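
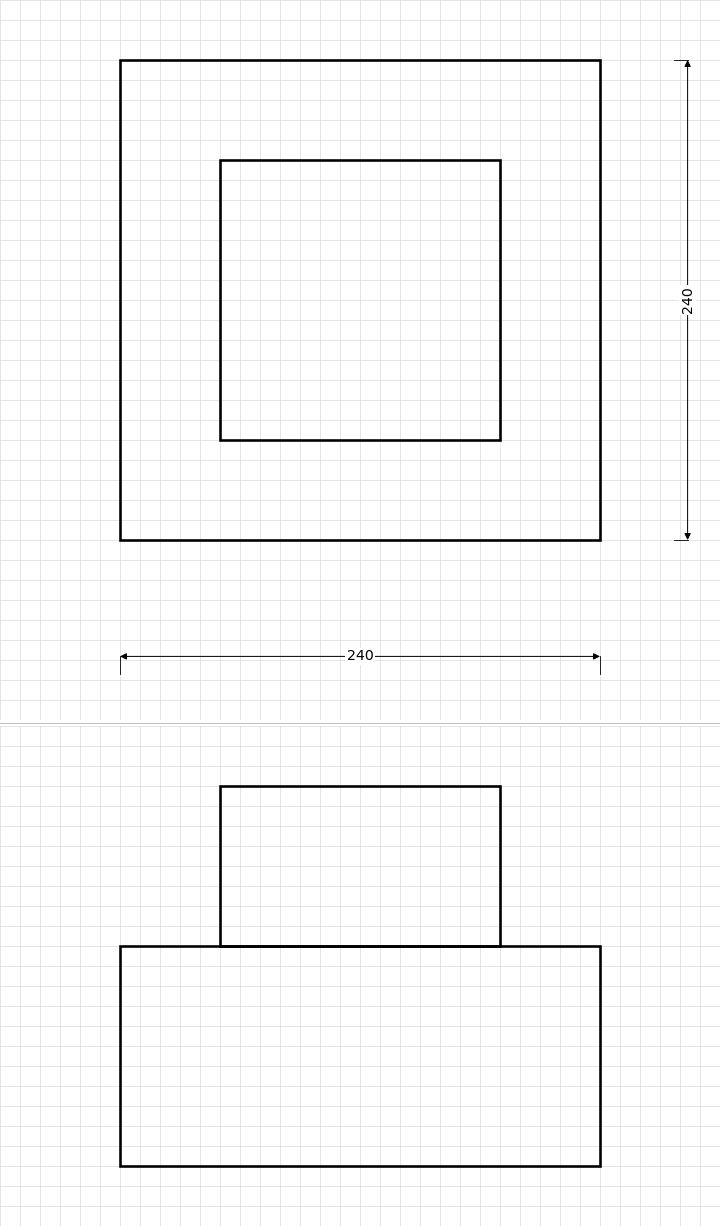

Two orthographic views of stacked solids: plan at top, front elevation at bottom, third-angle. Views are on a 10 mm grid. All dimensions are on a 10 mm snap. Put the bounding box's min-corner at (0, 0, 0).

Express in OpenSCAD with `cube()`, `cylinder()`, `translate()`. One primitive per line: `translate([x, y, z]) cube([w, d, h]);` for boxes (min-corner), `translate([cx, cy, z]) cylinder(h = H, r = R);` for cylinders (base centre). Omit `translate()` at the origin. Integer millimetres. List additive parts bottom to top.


cube([240, 240, 110]);
translate([50, 50, 110]) cube([140, 140, 80]);


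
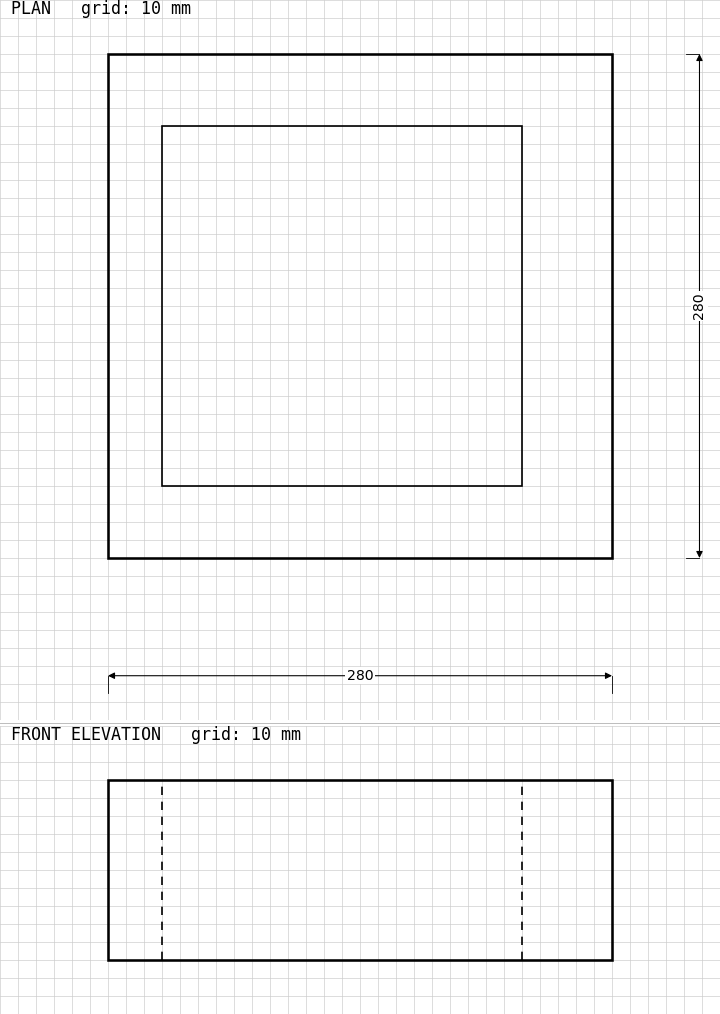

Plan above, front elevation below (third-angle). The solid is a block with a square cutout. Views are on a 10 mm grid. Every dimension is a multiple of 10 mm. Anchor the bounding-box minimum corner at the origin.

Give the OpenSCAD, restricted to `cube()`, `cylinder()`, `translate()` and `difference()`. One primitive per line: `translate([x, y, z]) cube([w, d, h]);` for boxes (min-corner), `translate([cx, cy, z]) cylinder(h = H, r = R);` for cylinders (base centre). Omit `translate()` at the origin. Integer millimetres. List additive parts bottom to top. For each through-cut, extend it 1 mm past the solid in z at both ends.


difference() {
  cube([280, 280, 100]);
  translate([30, 40, -1]) cube([200, 200, 102]);
}


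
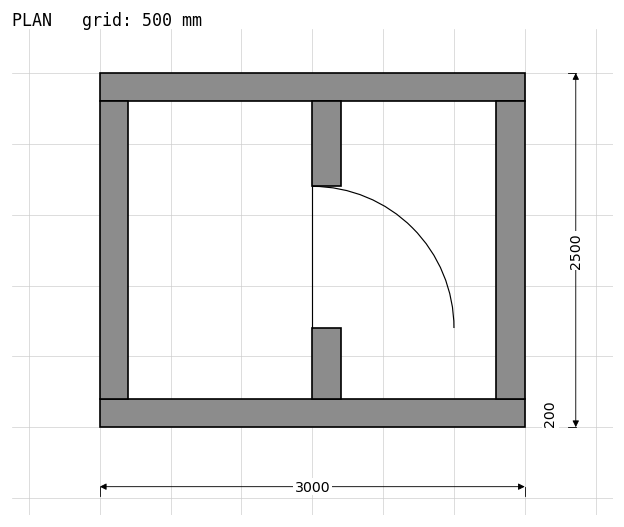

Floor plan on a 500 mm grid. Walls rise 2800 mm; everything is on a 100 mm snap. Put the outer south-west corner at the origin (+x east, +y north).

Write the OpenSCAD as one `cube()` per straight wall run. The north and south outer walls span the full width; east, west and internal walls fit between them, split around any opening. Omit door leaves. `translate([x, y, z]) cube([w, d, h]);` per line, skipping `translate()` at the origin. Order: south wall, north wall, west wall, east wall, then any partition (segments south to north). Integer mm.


cube([3000, 200, 2800]);
translate([0, 2300, 0]) cube([3000, 200, 2800]);
translate([0, 200, 0]) cube([200, 2100, 2800]);
translate([2800, 200, 0]) cube([200, 2100, 2800]);
translate([1500, 200, 0]) cube([200, 500, 2800]);
translate([1500, 1700, 0]) cube([200, 600, 2800]);


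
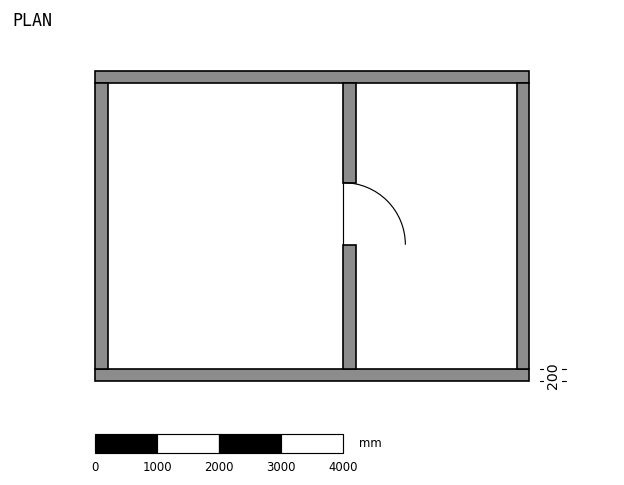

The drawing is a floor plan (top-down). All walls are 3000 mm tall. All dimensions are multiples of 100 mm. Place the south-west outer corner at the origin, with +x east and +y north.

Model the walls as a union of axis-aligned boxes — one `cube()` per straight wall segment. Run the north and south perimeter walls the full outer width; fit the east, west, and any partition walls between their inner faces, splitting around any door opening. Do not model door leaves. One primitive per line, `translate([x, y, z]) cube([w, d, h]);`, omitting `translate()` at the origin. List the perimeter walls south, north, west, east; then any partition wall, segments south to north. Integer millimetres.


cube([7000, 200, 3000]);
translate([0, 4800, 0]) cube([7000, 200, 3000]);
translate([0, 200, 0]) cube([200, 4600, 3000]);
translate([6800, 200, 0]) cube([200, 4600, 3000]);
translate([4000, 200, 0]) cube([200, 2000, 3000]);
translate([4000, 3200, 0]) cube([200, 1600, 3000]);


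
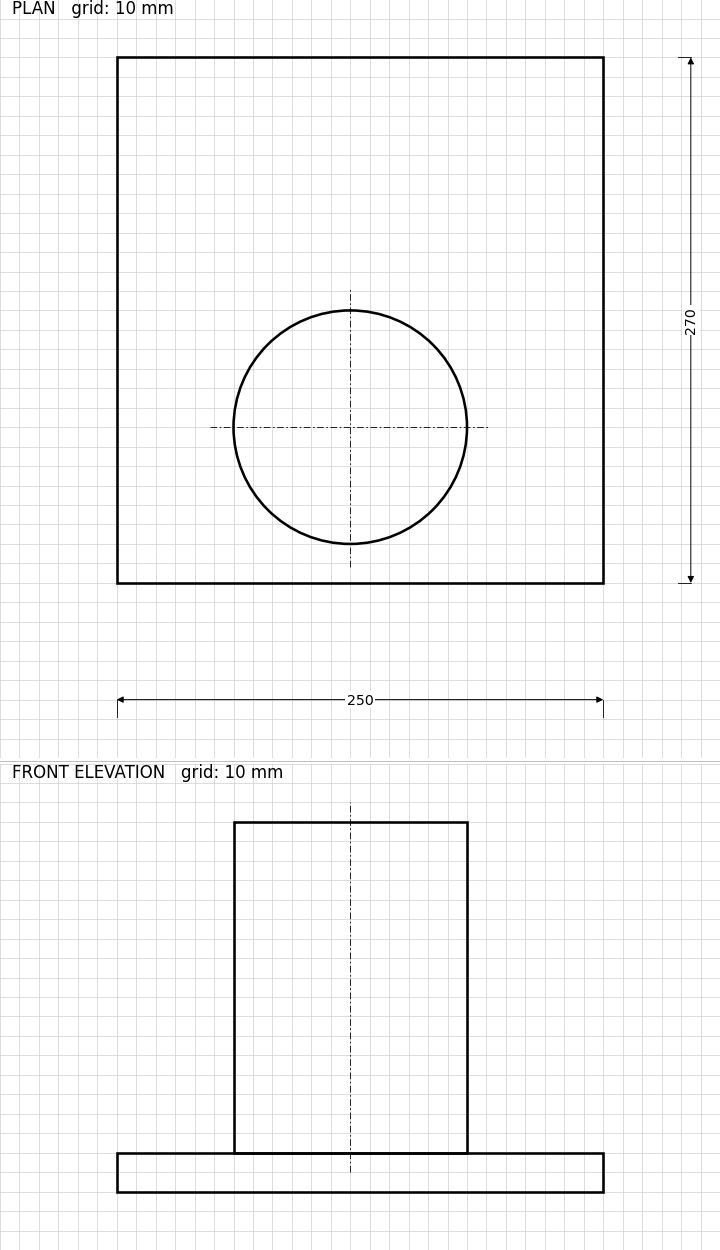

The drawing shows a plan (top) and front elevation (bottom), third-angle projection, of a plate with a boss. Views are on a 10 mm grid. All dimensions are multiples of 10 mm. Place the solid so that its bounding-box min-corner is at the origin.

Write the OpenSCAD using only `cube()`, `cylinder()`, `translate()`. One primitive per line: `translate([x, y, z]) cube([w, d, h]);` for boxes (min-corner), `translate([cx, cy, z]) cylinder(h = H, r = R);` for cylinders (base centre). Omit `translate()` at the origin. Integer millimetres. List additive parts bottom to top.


cube([250, 270, 20]);
translate([120, 80, 20]) cylinder(h = 170, r = 60);


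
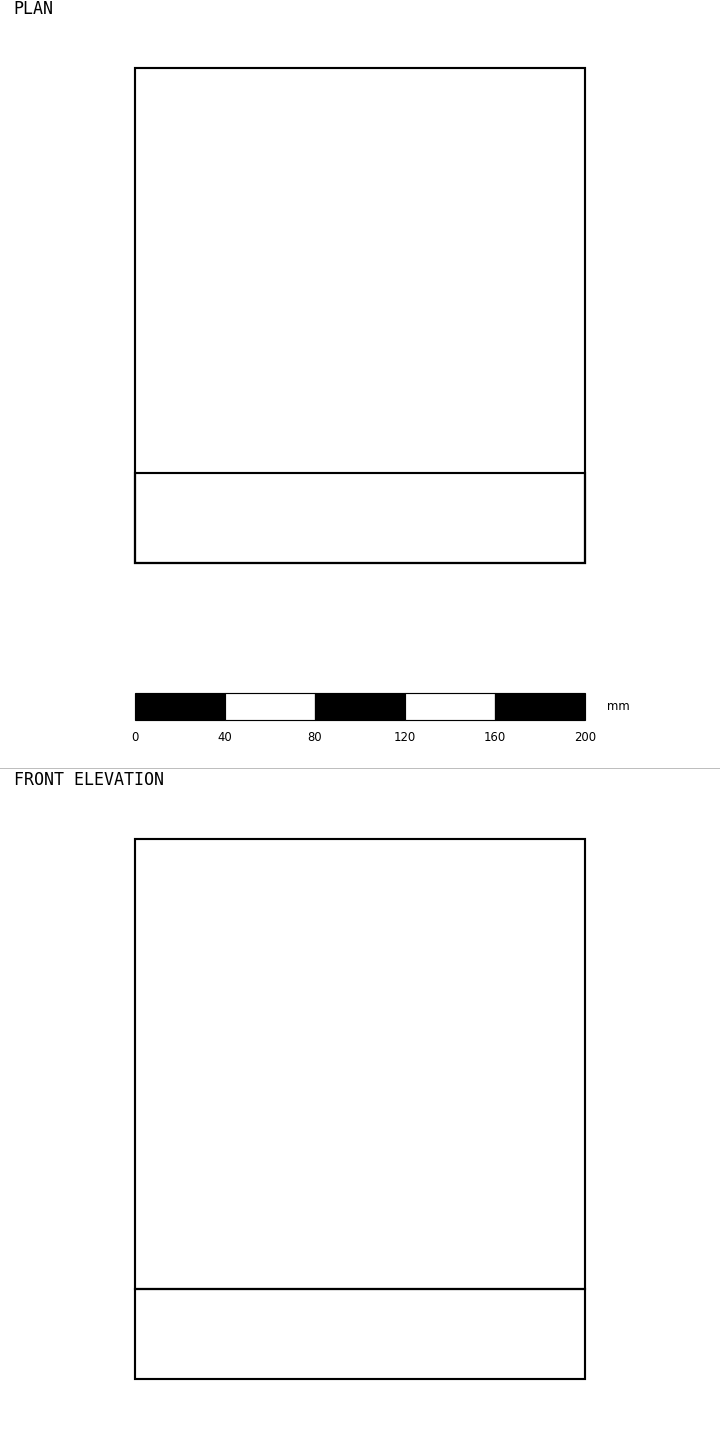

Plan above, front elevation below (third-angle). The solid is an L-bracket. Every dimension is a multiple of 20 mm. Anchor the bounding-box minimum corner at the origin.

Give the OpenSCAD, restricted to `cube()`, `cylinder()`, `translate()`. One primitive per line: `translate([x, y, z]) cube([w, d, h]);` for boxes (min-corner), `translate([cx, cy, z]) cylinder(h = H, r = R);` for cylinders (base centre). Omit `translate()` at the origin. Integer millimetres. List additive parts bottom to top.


cube([200, 220, 40]);
translate([0, 0, 40]) cube([200, 40, 200]);


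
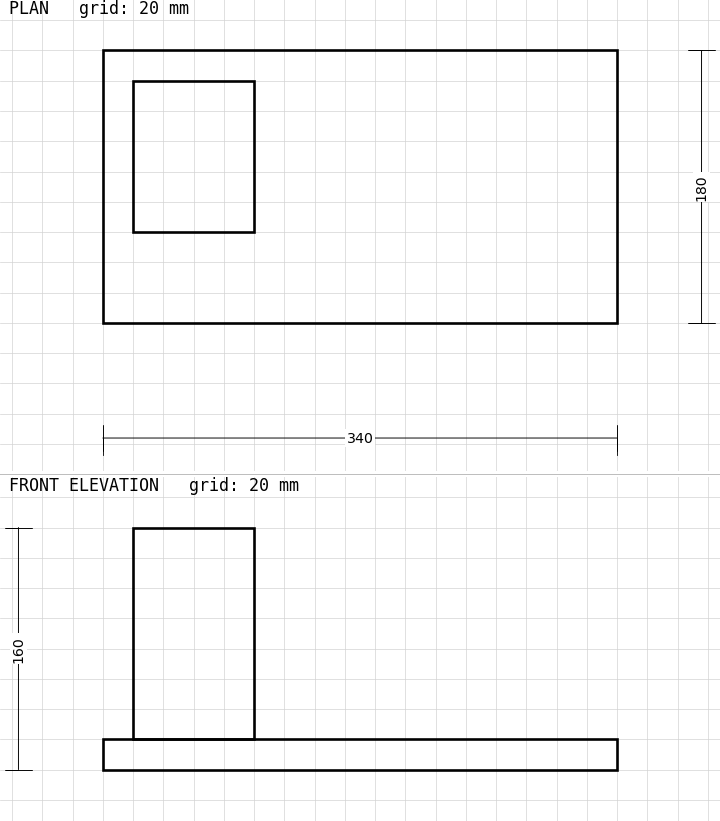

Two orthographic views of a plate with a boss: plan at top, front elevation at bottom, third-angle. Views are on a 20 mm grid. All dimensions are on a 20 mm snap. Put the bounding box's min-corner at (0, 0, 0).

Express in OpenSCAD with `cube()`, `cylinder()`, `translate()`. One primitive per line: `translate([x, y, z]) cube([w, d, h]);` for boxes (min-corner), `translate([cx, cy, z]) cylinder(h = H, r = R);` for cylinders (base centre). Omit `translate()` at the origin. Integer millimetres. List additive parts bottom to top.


cube([340, 180, 20]);
translate([20, 60, 20]) cube([80, 100, 140]);


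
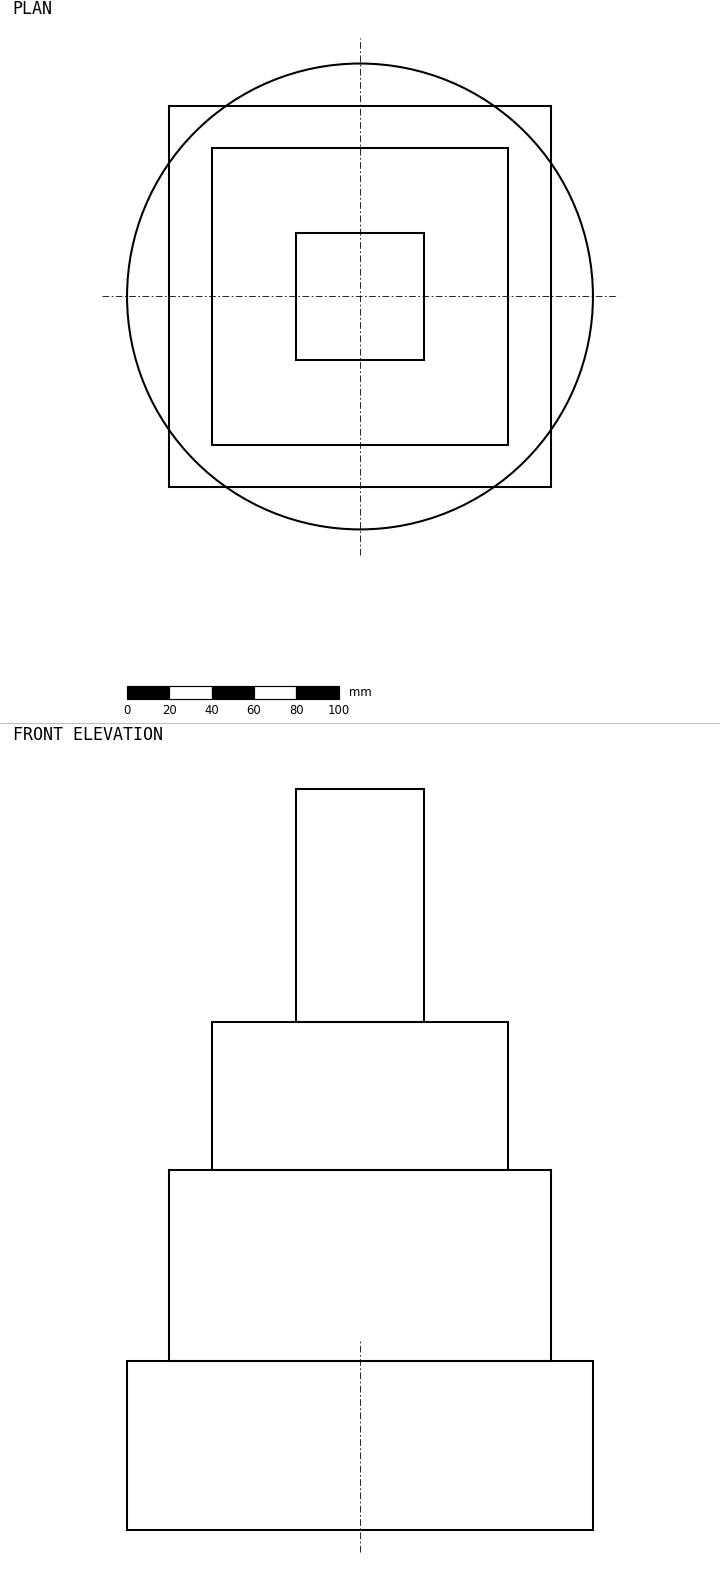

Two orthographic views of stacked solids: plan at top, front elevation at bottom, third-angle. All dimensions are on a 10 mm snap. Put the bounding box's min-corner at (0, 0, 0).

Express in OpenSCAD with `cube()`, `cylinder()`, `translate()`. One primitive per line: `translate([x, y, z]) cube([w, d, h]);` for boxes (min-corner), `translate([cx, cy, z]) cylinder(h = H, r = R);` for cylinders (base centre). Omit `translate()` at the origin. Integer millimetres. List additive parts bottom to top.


translate([110, 110, 0]) cylinder(h = 80, r = 110);
translate([20, 20, 80]) cube([180, 180, 90]);
translate([40, 40, 170]) cube([140, 140, 70]);
translate([80, 80, 240]) cube([60, 60, 110]);


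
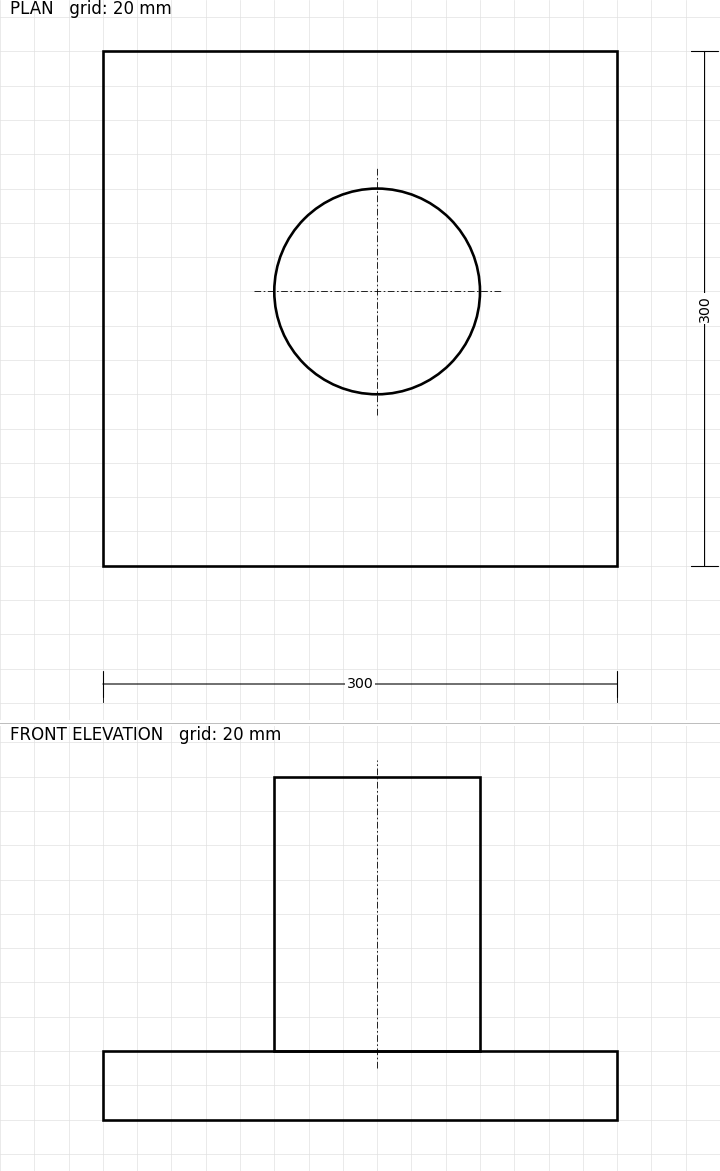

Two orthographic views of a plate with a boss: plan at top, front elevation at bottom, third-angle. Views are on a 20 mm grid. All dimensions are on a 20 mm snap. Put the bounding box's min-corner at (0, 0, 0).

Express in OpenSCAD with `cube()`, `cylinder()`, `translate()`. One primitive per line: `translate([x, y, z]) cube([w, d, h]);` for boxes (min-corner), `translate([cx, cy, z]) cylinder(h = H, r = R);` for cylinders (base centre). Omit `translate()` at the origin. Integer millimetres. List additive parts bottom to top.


cube([300, 300, 40]);
translate([160, 160, 40]) cylinder(h = 160, r = 60);


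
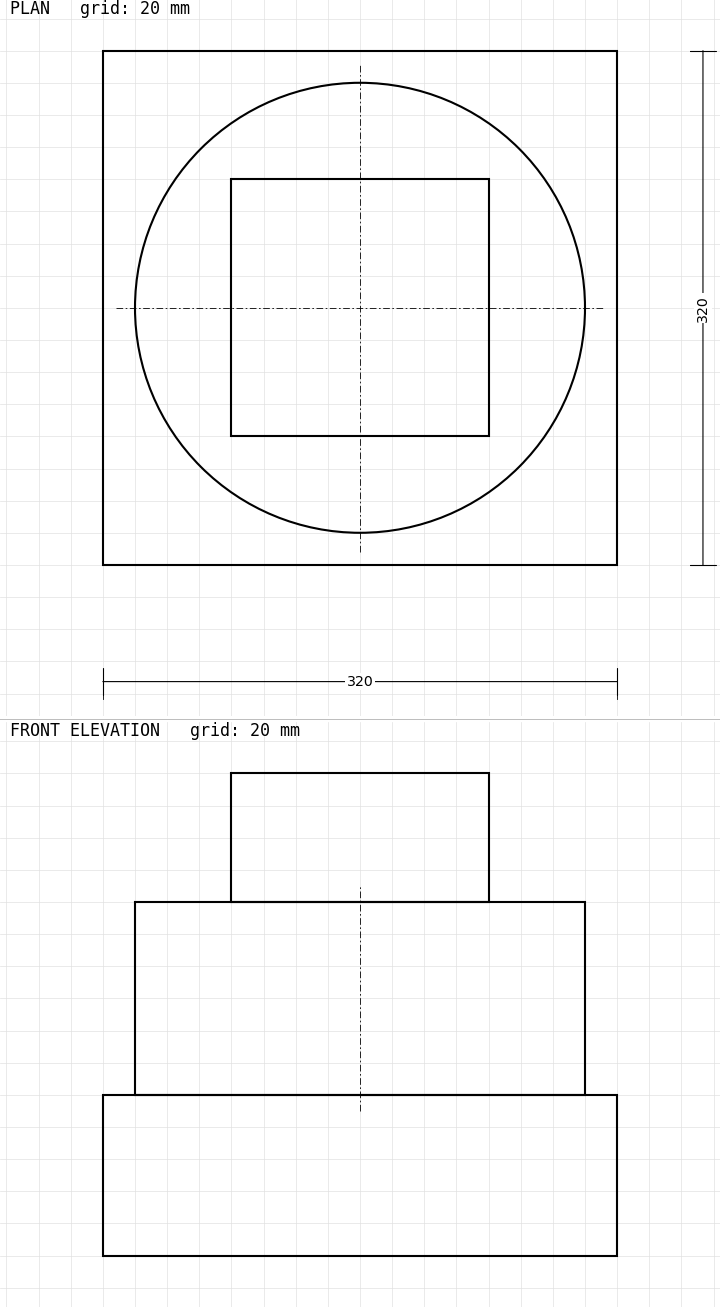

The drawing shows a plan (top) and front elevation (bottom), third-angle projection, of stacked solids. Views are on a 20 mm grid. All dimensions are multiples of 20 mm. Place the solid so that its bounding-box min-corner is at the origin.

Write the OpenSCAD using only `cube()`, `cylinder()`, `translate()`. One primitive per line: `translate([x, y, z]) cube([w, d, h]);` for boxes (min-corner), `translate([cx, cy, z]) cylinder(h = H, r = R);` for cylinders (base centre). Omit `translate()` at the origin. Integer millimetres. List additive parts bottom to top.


cube([320, 320, 100]);
translate([160, 160, 100]) cylinder(h = 120, r = 140);
translate([80, 80, 220]) cube([160, 160, 80]);


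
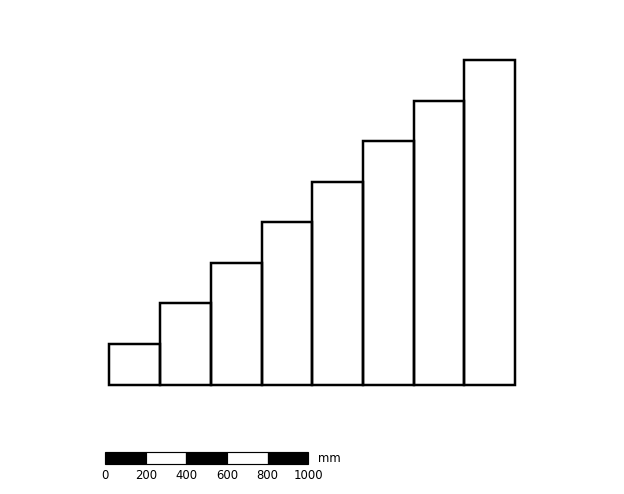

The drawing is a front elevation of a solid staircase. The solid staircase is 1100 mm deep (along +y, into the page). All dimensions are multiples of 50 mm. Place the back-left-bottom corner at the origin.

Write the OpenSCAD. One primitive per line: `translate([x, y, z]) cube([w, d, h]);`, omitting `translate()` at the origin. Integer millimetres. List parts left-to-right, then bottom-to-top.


cube([250, 1100, 200]);
translate([250, 0, 0]) cube([250, 1100, 400]);
translate([500, 0, 0]) cube([250, 1100, 600]);
translate([750, 0, 0]) cube([250, 1100, 800]);
translate([1000, 0, 0]) cube([250, 1100, 1000]);
translate([1250, 0, 0]) cube([250, 1100, 1200]);
translate([1500, 0, 0]) cube([250, 1100, 1400]);
translate([1750, 0, 0]) cube([250, 1100, 1600]);


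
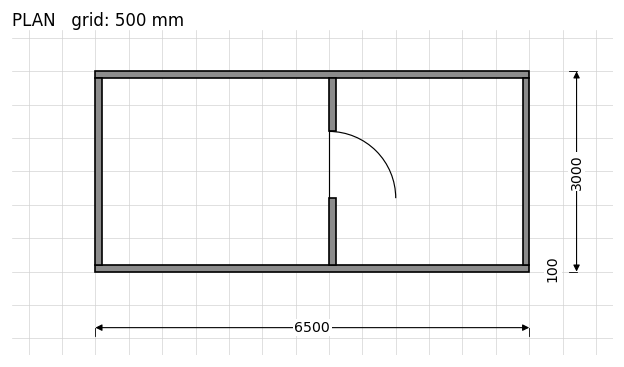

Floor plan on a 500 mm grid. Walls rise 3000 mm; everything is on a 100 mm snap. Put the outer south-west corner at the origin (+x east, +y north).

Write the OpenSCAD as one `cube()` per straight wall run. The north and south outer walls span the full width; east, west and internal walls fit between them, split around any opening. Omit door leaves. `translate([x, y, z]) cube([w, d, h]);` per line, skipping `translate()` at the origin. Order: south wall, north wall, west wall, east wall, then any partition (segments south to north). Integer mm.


cube([6500, 100, 3000]);
translate([0, 2900, 0]) cube([6500, 100, 3000]);
translate([0, 100, 0]) cube([100, 2800, 3000]);
translate([6400, 100, 0]) cube([100, 2800, 3000]);
translate([3500, 100, 0]) cube([100, 1000, 3000]);
translate([3500, 2100, 0]) cube([100, 800, 3000]);


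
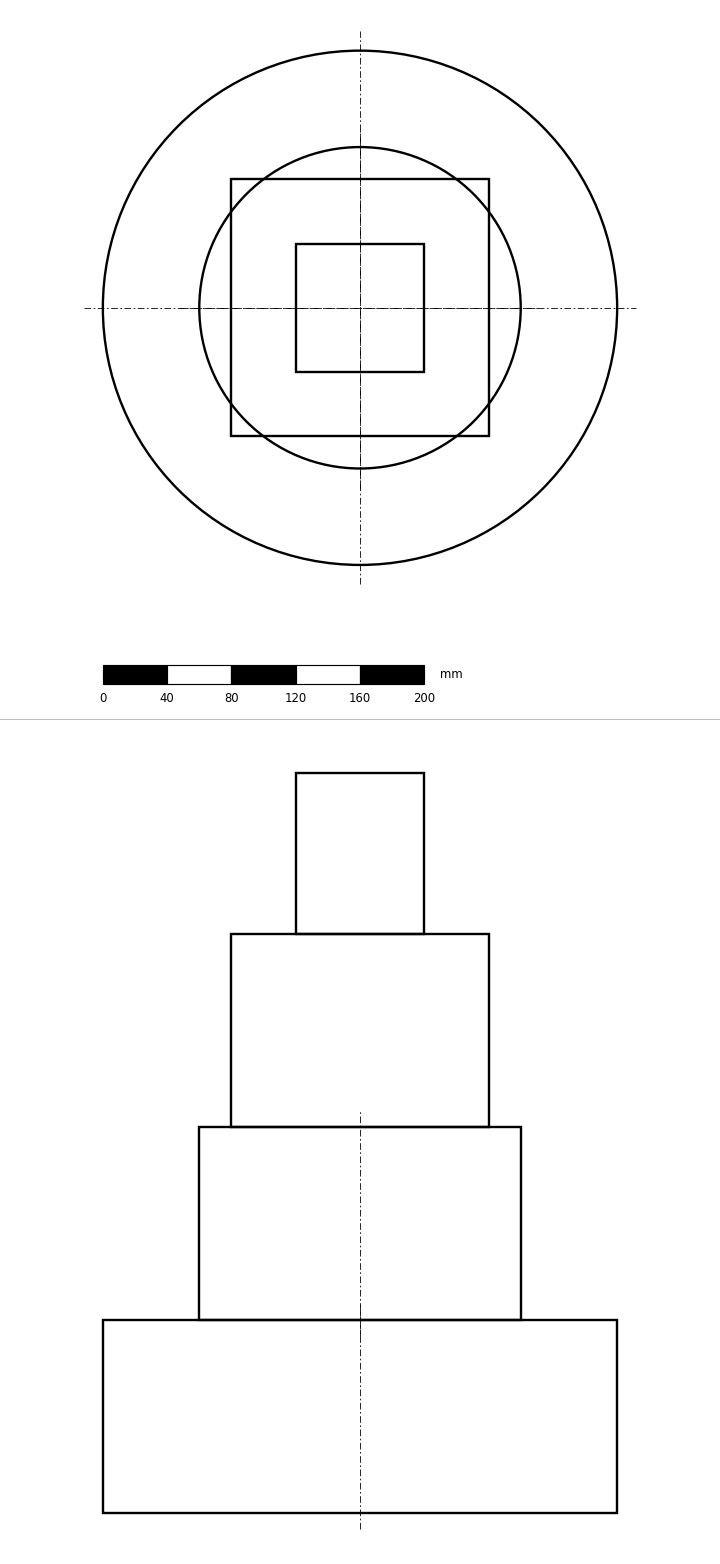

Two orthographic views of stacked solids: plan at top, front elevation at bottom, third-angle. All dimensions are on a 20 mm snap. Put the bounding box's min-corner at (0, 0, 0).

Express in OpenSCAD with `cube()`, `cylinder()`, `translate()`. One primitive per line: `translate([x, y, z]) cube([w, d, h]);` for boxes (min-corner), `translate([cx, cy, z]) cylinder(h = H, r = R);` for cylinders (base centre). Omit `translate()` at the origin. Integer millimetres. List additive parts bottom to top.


translate([160, 160, 0]) cylinder(h = 120, r = 160);
translate([160, 160, 120]) cylinder(h = 120, r = 100);
translate([80, 80, 240]) cube([160, 160, 120]);
translate([120, 120, 360]) cube([80, 80, 100]);


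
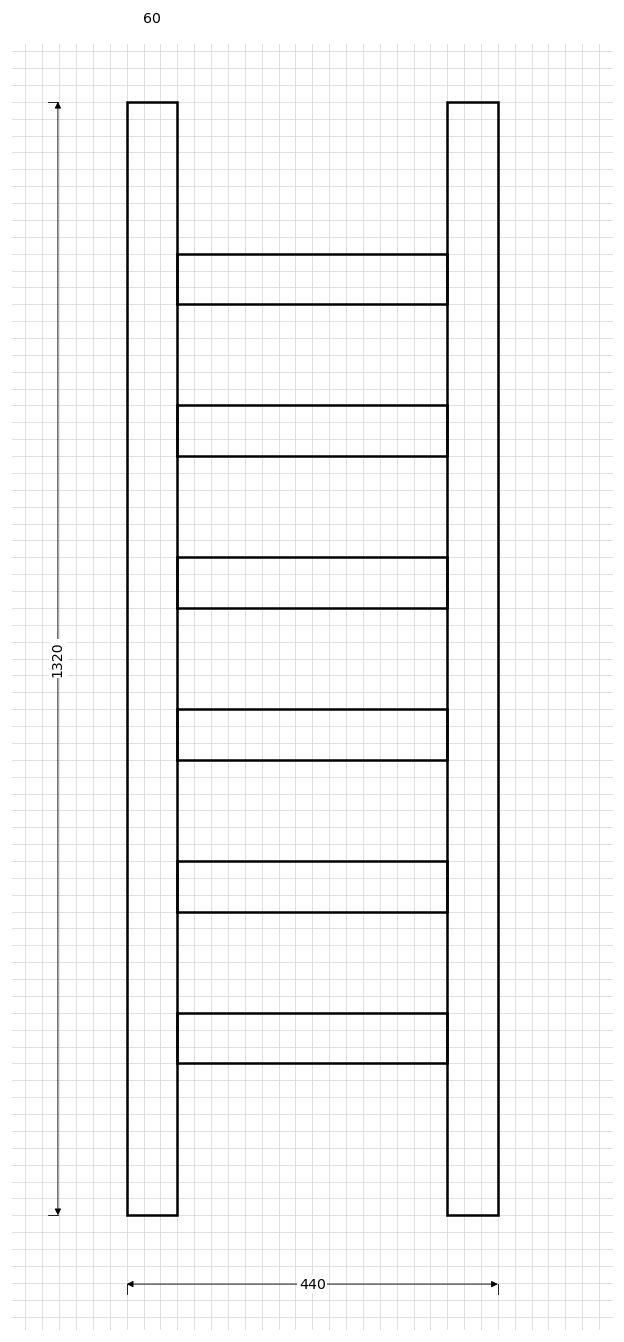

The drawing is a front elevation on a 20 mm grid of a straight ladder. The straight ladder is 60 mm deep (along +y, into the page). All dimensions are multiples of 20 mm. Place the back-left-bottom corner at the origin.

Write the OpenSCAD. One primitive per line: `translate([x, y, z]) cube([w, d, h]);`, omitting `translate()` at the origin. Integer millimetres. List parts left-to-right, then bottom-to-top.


cube([60, 60, 1320]);
translate([60, 0, 180]) cube([320, 60, 60]);
translate([60, 0, 360]) cube([320, 60, 60]);
translate([60, 0, 540]) cube([320, 60, 60]);
translate([60, 0, 720]) cube([320, 60, 60]);
translate([60, 0, 900]) cube([320, 60, 60]);
translate([60, 0, 1080]) cube([320, 60, 60]);
translate([380, 0, 0]) cube([60, 60, 1320]);


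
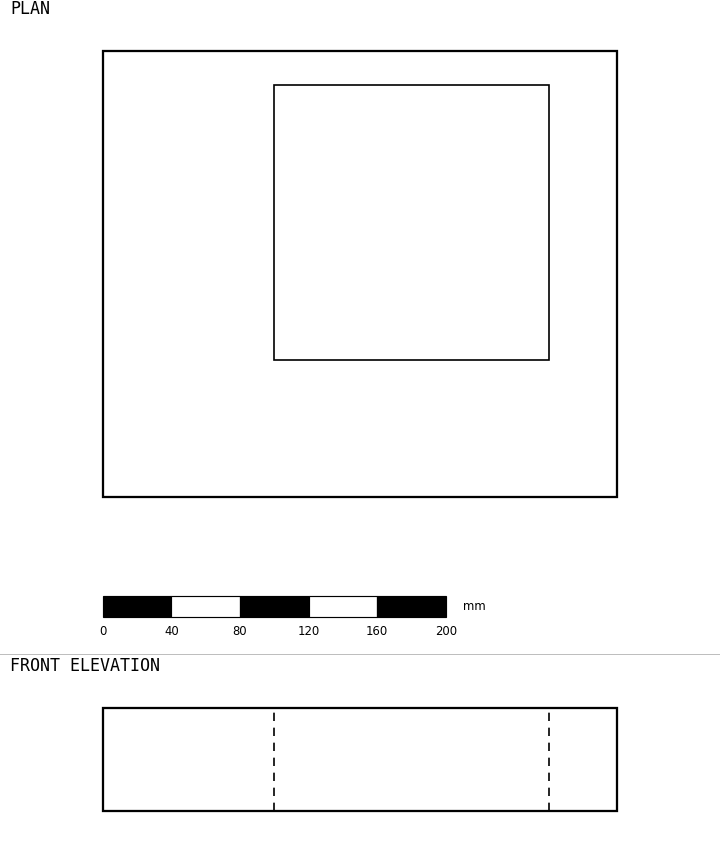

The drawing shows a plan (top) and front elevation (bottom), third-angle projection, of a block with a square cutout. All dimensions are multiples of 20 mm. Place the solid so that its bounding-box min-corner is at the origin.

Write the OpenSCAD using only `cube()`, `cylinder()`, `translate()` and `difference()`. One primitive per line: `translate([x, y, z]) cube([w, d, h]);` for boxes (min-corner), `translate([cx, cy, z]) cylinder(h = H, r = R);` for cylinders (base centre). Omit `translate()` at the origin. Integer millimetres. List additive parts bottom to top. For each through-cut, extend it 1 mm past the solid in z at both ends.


difference() {
  cube([300, 260, 60]);
  translate([100, 80, -1]) cube([160, 160, 62]);
}


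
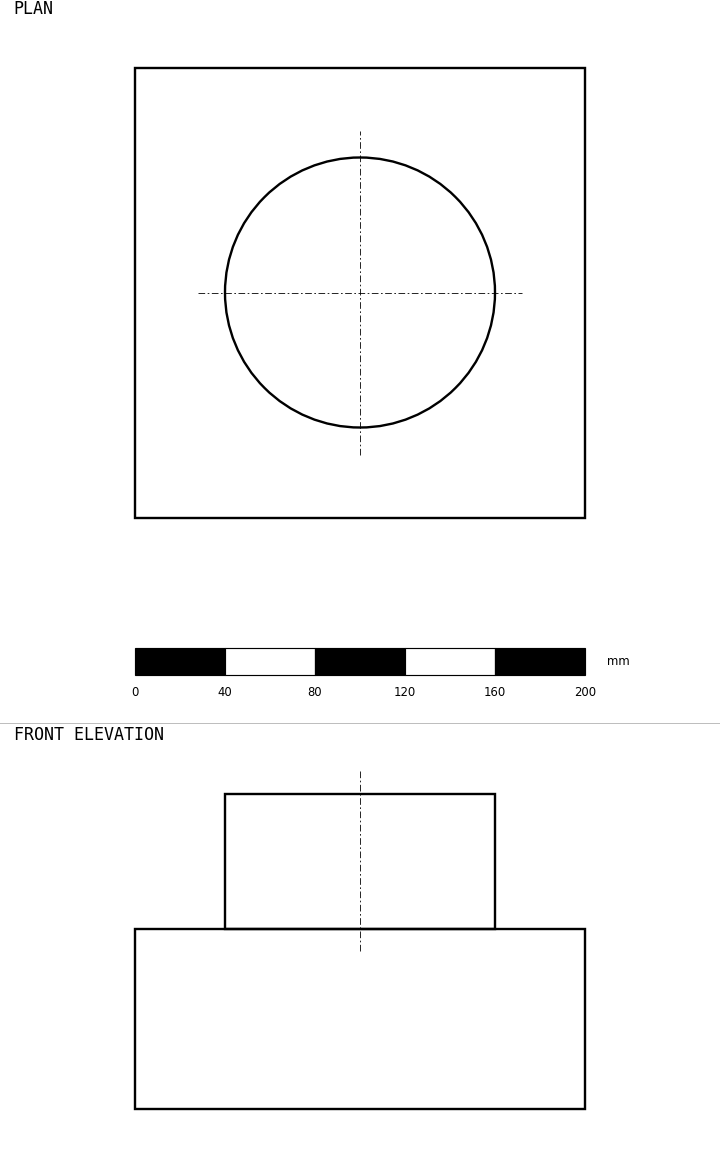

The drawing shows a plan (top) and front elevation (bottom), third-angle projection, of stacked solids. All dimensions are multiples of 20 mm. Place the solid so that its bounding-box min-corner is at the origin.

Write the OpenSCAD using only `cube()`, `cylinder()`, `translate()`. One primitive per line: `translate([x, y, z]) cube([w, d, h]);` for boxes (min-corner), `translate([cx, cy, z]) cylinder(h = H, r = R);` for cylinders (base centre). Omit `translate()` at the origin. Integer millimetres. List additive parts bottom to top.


cube([200, 200, 80]);
translate([100, 100, 80]) cylinder(h = 60, r = 60);


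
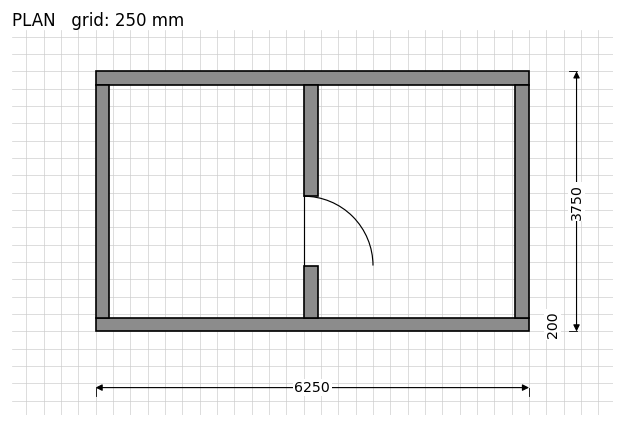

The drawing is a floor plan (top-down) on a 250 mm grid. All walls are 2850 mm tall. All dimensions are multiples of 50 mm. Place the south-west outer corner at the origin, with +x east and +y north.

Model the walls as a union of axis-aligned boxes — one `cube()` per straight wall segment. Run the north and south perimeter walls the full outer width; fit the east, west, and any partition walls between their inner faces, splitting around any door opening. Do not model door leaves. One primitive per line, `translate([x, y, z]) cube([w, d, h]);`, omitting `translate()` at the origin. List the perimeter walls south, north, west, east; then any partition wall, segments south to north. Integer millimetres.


cube([6250, 200, 2850]);
translate([0, 3550, 0]) cube([6250, 200, 2850]);
translate([0, 200, 0]) cube([200, 3350, 2850]);
translate([6050, 200, 0]) cube([200, 3350, 2850]);
translate([3000, 200, 0]) cube([200, 750, 2850]);
translate([3000, 1950, 0]) cube([200, 1600, 2850]);


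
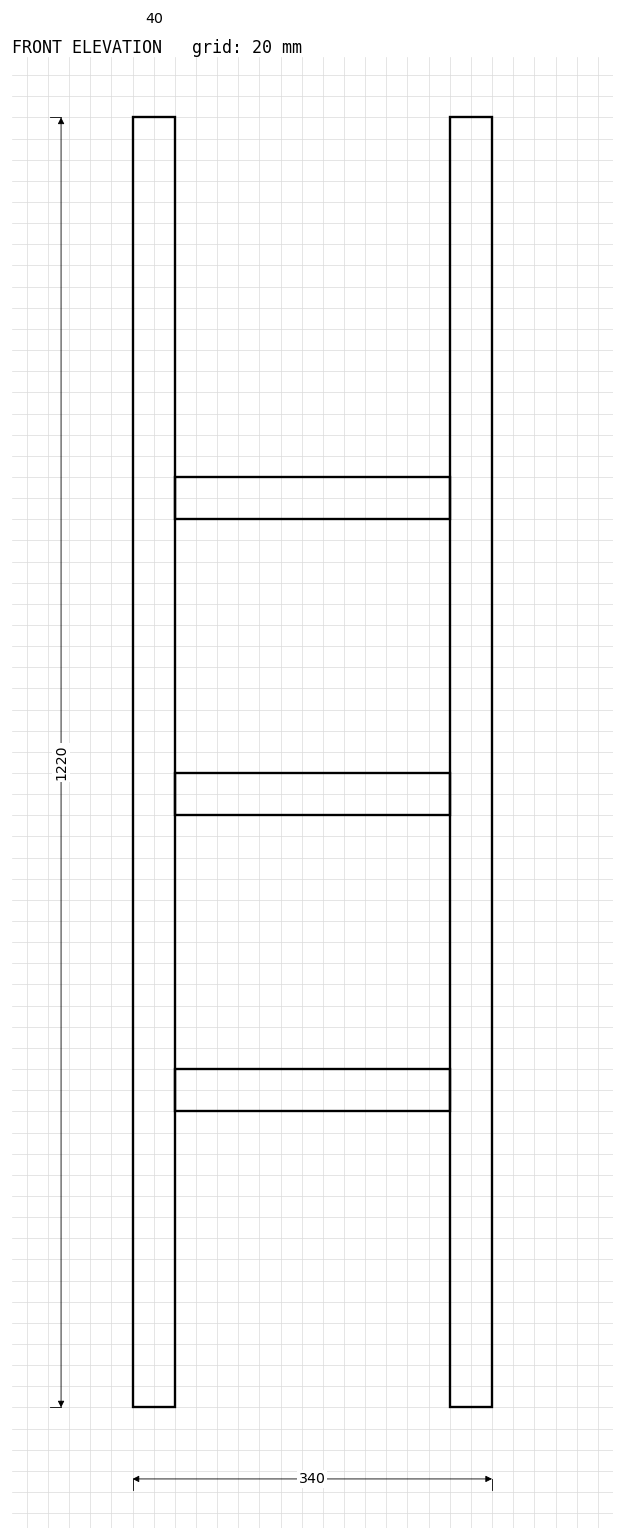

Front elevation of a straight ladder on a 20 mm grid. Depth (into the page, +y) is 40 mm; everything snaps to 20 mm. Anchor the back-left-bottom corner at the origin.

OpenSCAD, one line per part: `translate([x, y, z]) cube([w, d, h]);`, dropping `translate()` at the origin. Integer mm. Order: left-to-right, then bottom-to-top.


cube([40, 40, 1220]);
translate([40, 0, 280]) cube([260, 40, 40]);
translate([40, 0, 560]) cube([260, 40, 40]);
translate([40, 0, 840]) cube([260, 40, 40]);
translate([300, 0, 0]) cube([40, 40, 1220]);


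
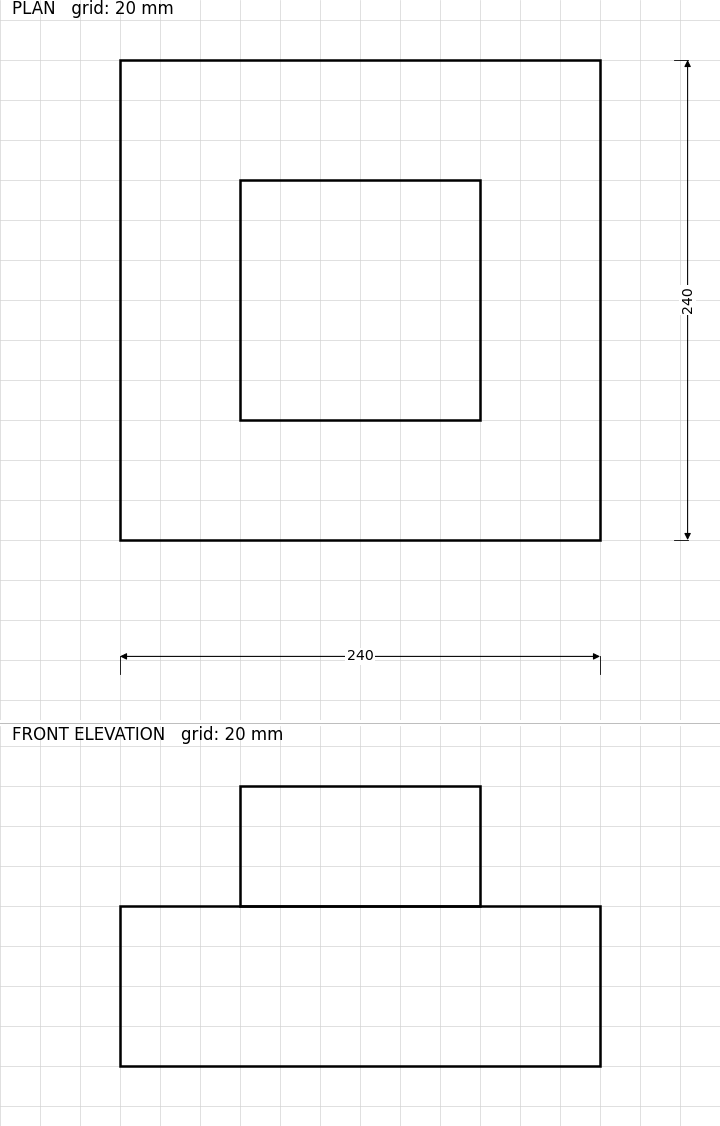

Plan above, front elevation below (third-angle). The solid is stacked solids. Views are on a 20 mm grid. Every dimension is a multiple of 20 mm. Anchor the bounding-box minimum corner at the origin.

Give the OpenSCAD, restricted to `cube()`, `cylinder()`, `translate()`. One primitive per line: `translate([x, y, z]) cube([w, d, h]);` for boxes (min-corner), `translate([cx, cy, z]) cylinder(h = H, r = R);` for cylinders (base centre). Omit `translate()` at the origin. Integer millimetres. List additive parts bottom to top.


cube([240, 240, 80]);
translate([60, 60, 80]) cube([120, 120, 60]);


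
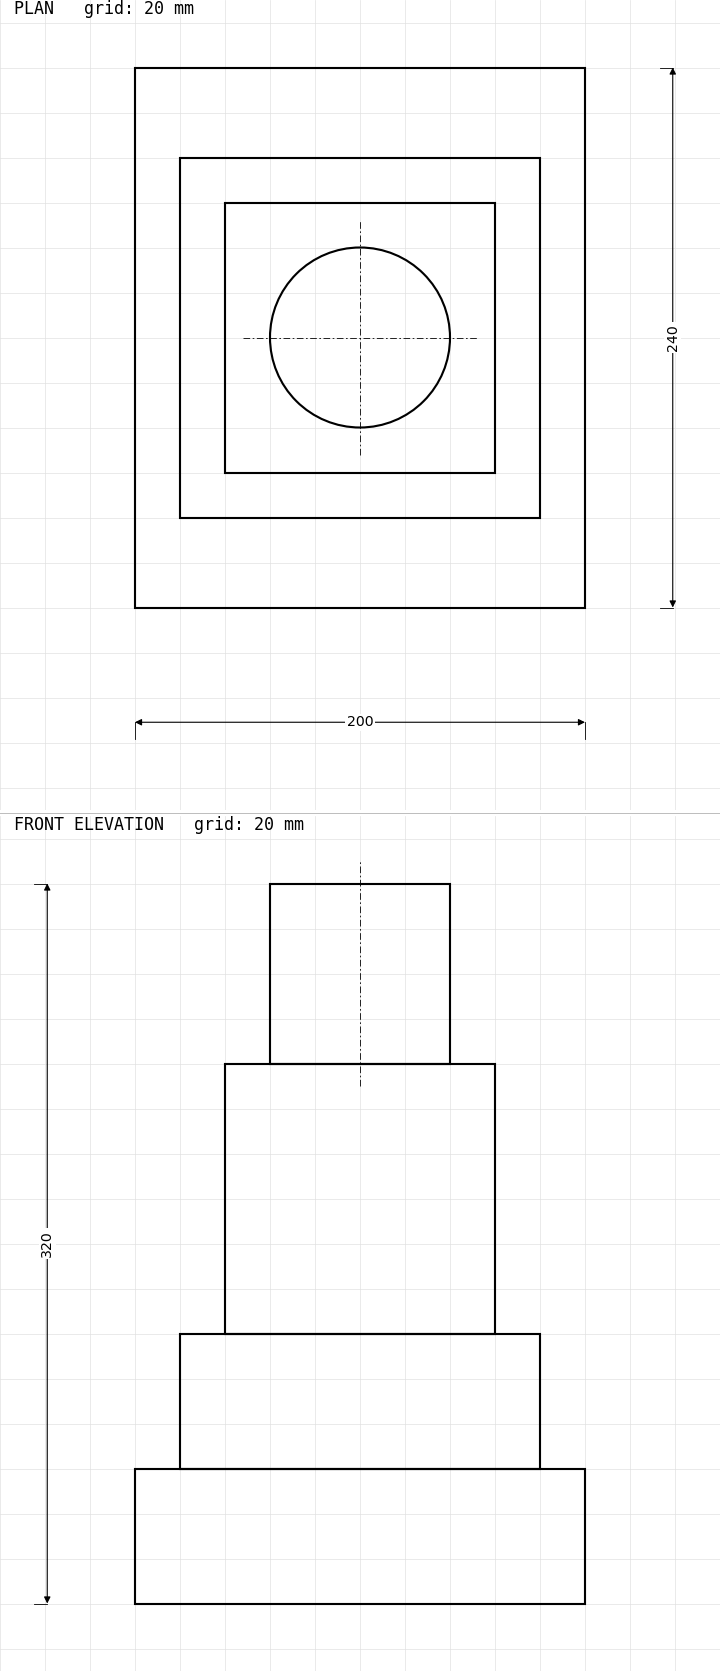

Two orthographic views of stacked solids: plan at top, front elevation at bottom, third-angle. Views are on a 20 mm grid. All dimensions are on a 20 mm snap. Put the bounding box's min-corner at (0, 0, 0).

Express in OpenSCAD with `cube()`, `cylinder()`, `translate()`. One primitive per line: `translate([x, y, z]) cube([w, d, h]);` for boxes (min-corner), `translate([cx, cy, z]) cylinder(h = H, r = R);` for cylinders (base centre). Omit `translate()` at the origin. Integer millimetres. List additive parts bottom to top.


cube([200, 240, 60]);
translate([20, 40, 60]) cube([160, 160, 60]);
translate([40, 60, 120]) cube([120, 120, 120]);
translate([100, 120, 240]) cylinder(h = 80, r = 40);


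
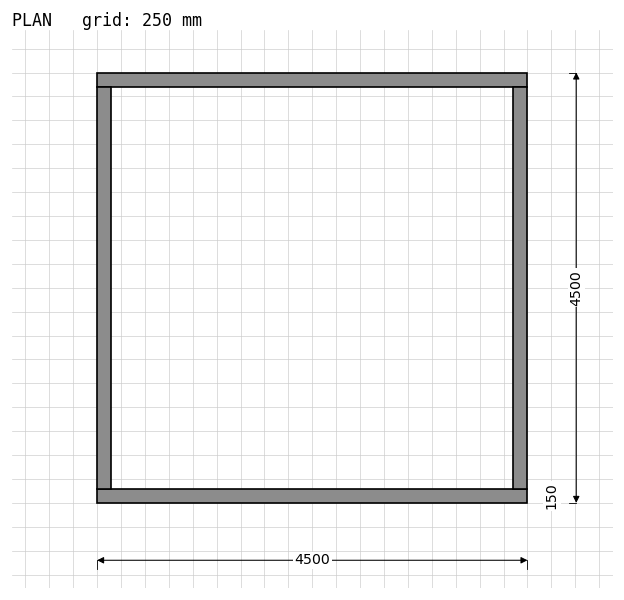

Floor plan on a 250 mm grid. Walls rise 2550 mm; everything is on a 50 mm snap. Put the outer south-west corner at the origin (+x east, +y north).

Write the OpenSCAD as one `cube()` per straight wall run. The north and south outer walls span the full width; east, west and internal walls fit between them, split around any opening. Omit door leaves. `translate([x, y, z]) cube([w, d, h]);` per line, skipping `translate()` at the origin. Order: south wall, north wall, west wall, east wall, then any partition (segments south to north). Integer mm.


cube([4500, 150, 2550]);
translate([0, 4350, 0]) cube([4500, 150, 2550]);
translate([0, 150, 0]) cube([150, 4200, 2550]);
translate([4350, 150, 0]) cube([150, 4200, 2550]);


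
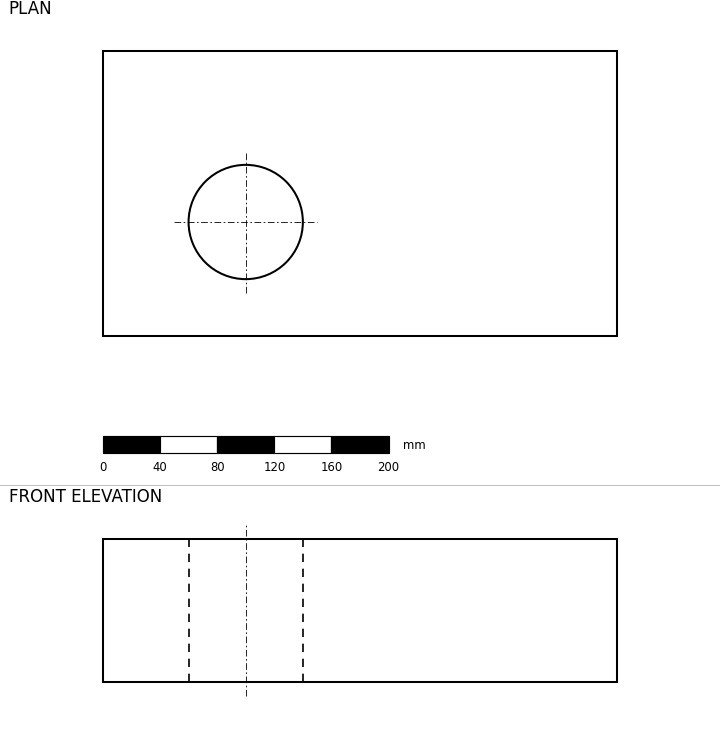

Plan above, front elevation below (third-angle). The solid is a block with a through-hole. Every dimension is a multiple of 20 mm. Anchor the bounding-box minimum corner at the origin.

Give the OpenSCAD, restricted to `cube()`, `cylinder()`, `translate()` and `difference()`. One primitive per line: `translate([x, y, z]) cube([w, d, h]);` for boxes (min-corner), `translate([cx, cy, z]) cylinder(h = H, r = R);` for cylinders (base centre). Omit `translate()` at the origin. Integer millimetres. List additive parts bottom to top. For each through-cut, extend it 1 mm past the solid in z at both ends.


difference() {
  cube([360, 200, 100]);
  translate([100, 80, -1]) cylinder(h = 102, r = 40);
}


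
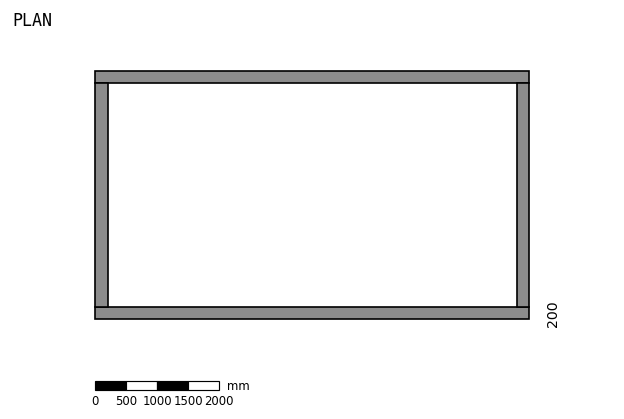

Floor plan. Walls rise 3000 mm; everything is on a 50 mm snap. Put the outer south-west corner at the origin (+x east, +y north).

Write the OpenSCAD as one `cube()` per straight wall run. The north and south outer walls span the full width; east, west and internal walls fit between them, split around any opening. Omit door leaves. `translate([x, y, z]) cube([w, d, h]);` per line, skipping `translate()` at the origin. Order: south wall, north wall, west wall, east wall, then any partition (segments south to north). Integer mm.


cube([7000, 200, 3000]);
translate([0, 3800, 0]) cube([7000, 200, 3000]);
translate([0, 200, 0]) cube([200, 3600, 3000]);
translate([6800, 200, 0]) cube([200, 3600, 3000]);


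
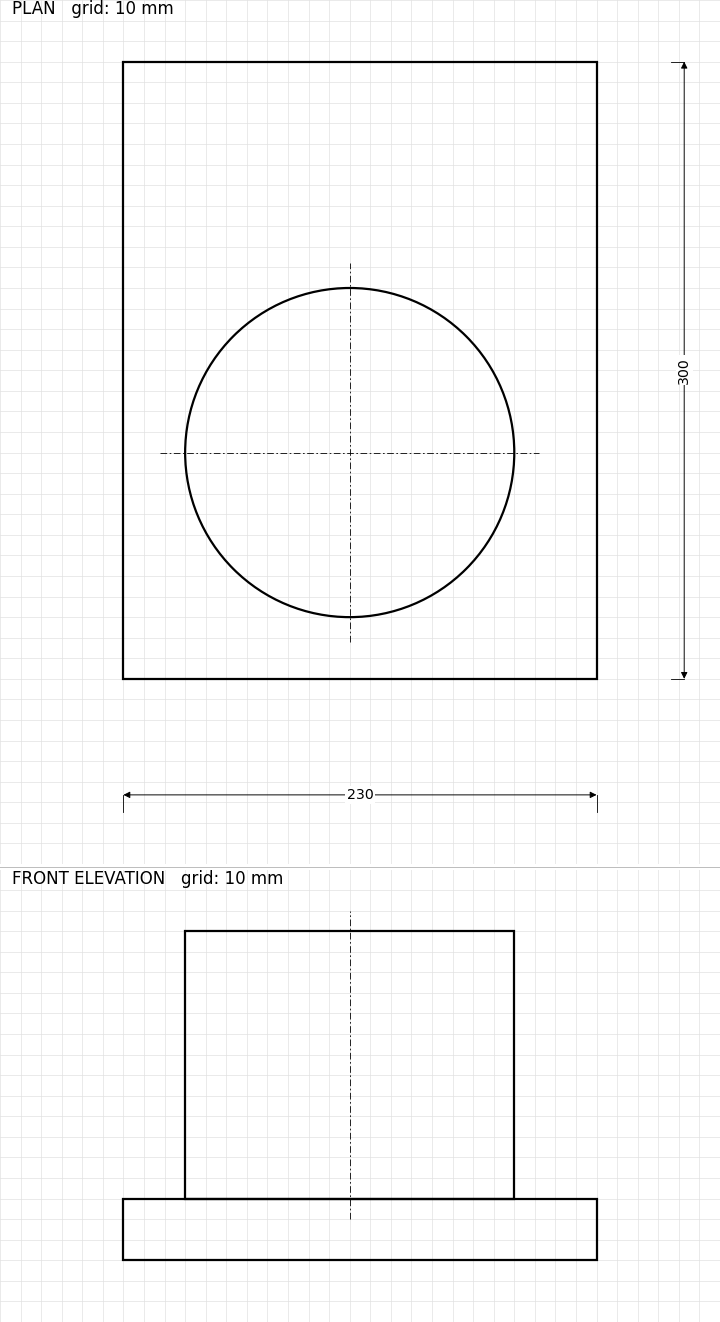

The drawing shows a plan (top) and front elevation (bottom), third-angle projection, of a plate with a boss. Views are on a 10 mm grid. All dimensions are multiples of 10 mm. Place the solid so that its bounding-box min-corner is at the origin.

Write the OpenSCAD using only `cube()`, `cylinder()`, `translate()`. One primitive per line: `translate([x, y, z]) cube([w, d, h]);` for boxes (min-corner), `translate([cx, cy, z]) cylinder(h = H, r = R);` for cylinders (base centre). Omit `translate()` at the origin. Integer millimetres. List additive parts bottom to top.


cube([230, 300, 30]);
translate([110, 110, 30]) cylinder(h = 130, r = 80);


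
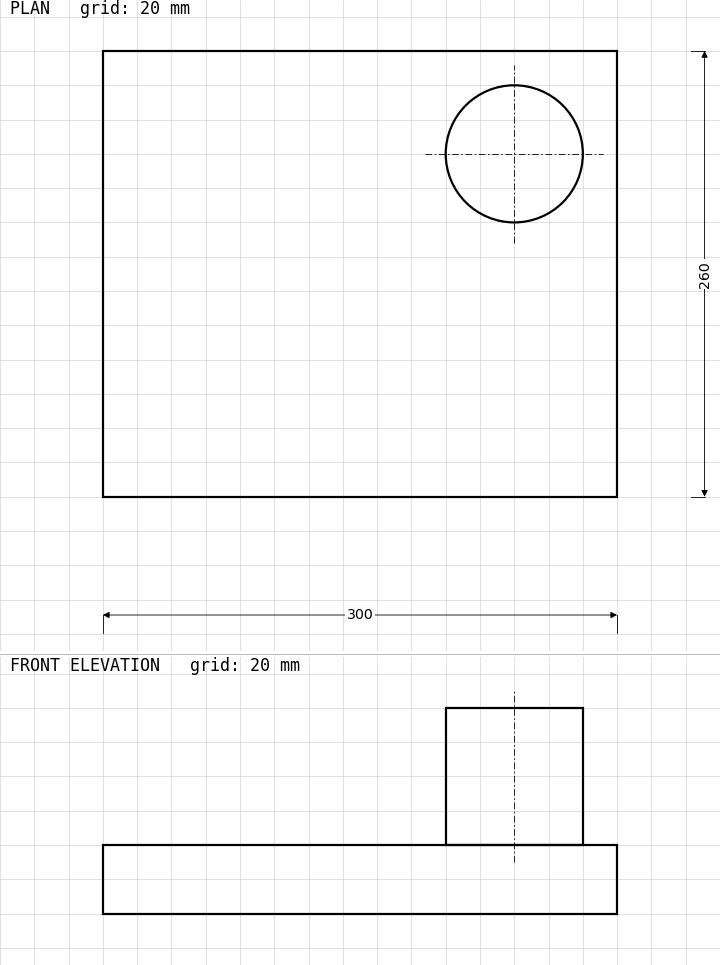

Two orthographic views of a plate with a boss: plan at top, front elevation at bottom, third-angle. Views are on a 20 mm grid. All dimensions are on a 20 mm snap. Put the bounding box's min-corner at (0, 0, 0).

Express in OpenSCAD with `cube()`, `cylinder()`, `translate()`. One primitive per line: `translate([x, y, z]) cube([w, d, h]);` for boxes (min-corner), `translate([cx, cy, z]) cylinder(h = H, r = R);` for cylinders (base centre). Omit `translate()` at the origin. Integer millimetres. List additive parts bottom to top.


cube([300, 260, 40]);
translate([240, 200, 40]) cylinder(h = 80, r = 40);


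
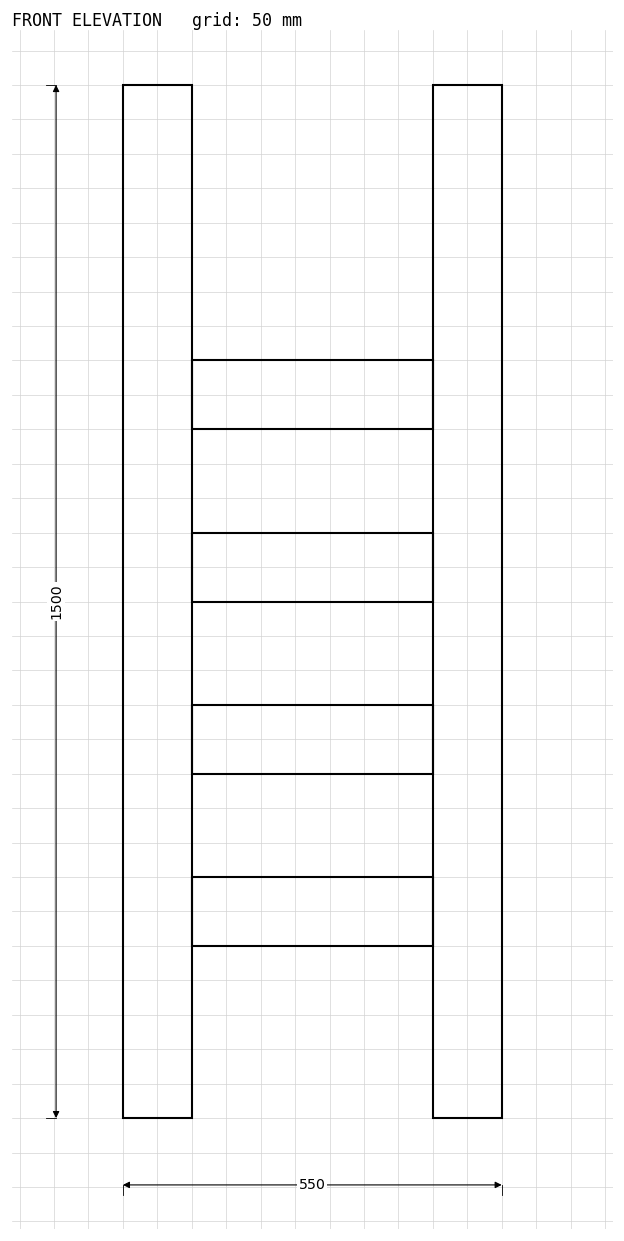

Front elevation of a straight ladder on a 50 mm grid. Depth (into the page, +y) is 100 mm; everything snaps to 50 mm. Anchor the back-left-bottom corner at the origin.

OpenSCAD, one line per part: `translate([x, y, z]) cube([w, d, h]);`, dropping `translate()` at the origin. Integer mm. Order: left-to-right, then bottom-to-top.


cube([100, 100, 1500]);
translate([100, 0, 250]) cube([350, 100, 100]);
translate([100, 0, 500]) cube([350, 100, 100]);
translate([100, 0, 750]) cube([350, 100, 100]);
translate([100, 0, 1000]) cube([350, 100, 100]);
translate([450, 0, 0]) cube([100, 100, 1500]);


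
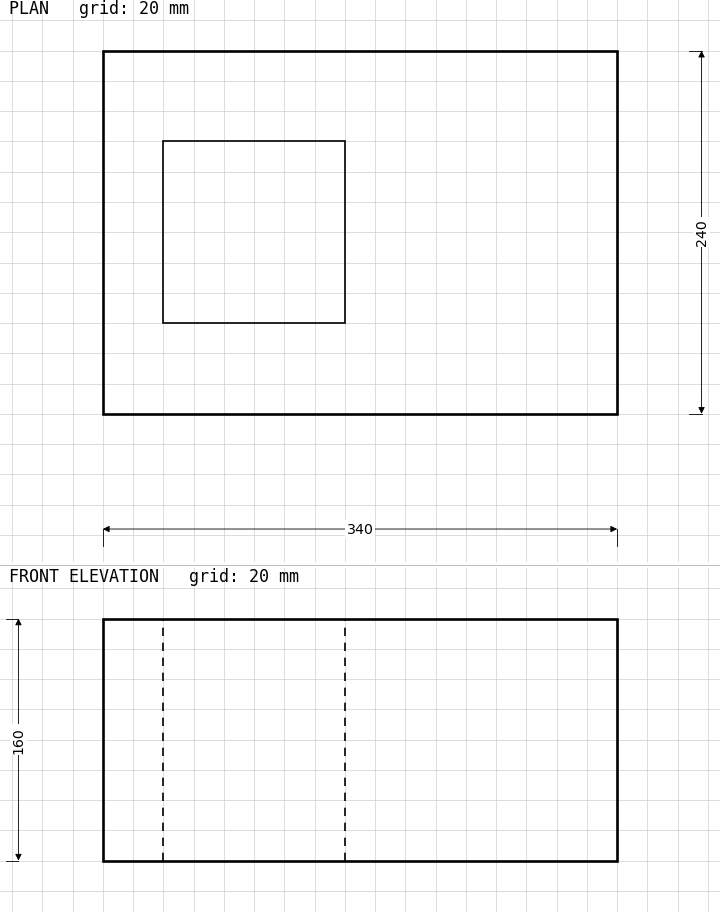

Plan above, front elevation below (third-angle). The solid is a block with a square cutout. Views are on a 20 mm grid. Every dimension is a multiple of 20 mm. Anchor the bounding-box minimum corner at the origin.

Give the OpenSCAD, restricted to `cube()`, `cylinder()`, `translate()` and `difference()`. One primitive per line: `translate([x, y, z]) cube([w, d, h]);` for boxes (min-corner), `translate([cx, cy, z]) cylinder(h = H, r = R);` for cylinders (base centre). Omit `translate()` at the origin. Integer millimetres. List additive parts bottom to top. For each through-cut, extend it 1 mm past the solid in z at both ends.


difference() {
  cube([340, 240, 160]);
  translate([40, 60, -1]) cube([120, 120, 162]);
}


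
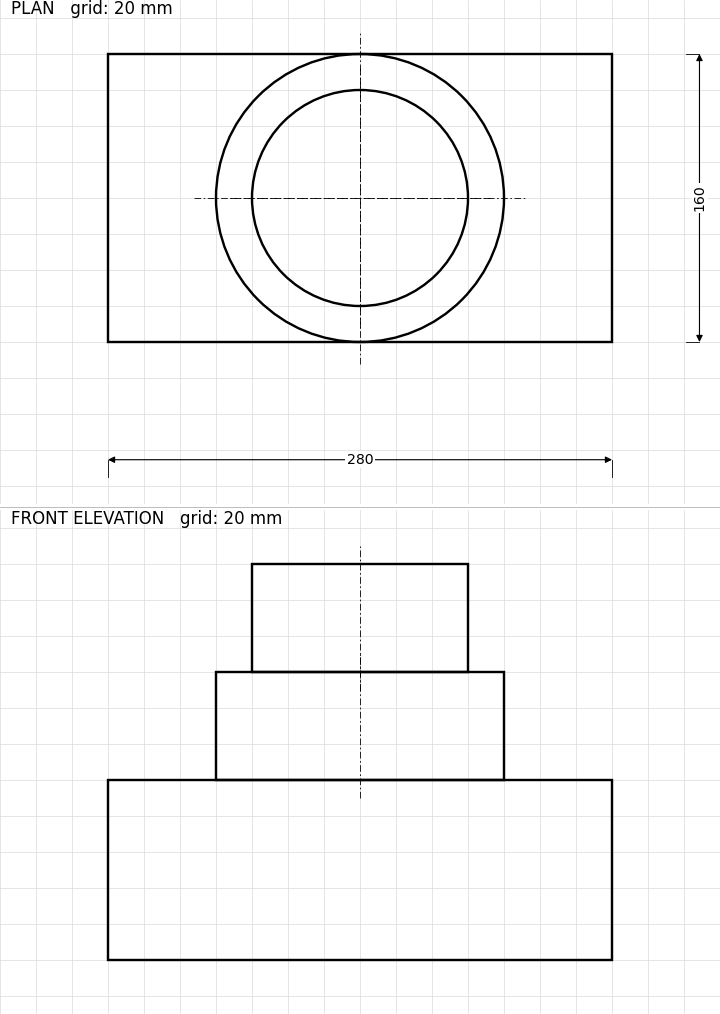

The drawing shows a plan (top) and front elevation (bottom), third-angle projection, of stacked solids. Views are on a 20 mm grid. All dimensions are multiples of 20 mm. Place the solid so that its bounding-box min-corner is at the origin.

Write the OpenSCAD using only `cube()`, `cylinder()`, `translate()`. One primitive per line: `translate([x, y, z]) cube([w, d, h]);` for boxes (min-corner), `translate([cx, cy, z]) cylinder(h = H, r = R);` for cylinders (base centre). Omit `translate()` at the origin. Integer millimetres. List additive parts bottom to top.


cube([280, 160, 100]);
translate([140, 80, 100]) cylinder(h = 60, r = 80);
translate([140, 80, 160]) cylinder(h = 60, r = 60);


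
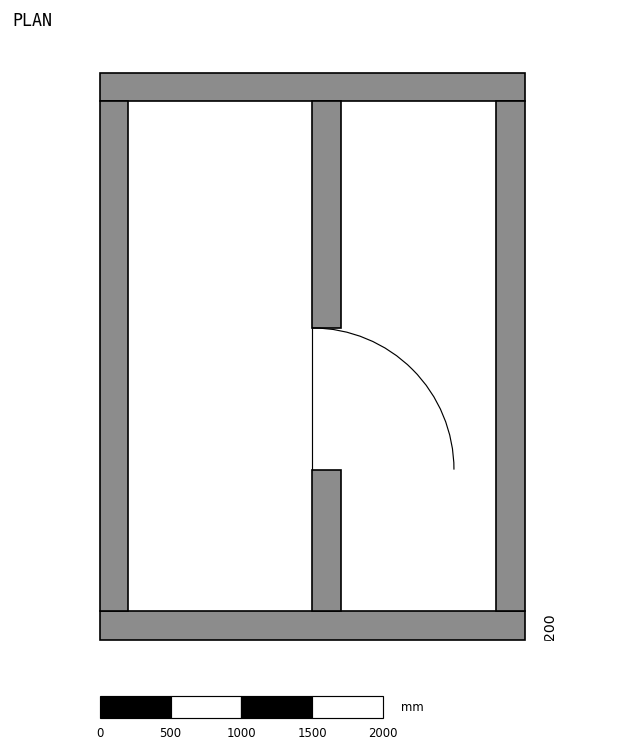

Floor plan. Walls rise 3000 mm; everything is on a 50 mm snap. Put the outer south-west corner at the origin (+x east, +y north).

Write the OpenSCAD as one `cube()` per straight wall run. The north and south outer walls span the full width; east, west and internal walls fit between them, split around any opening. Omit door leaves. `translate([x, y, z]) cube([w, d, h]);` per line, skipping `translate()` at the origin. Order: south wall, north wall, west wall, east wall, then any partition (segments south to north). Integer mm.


cube([3000, 200, 3000]);
translate([0, 3800, 0]) cube([3000, 200, 3000]);
translate([0, 200, 0]) cube([200, 3600, 3000]);
translate([2800, 200, 0]) cube([200, 3600, 3000]);
translate([1500, 200, 0]) cube([200, 1000, 3000]);
translate([1500, 2200, 0]) cube([200, 1600, 3000]);


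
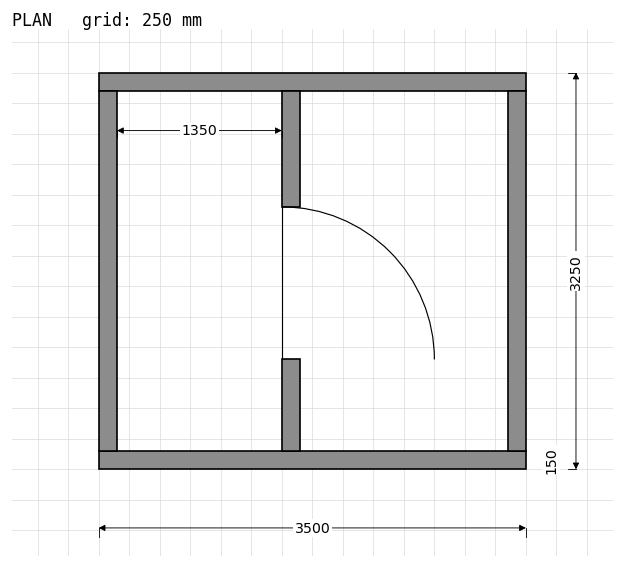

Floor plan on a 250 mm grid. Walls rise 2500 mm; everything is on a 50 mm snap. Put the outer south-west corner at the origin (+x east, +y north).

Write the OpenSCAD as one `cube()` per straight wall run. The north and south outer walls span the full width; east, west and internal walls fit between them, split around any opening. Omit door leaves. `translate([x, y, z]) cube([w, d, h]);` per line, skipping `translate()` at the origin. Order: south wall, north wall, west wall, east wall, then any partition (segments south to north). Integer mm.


cube([3500, 150, 2500]);
translate([0, 3100, 0]) cube([3500, 150, 2500]);
translate([0, 150, 0]) cube([150, 2950, 2500]);
translate([3350, 150, 0]) cube([150, 2950, 2500]);
translate([1500, 150, 0]) cube([150, 750, 2500]);
translate([1500, 2150, 0]) cube([150, 950, 2500]);


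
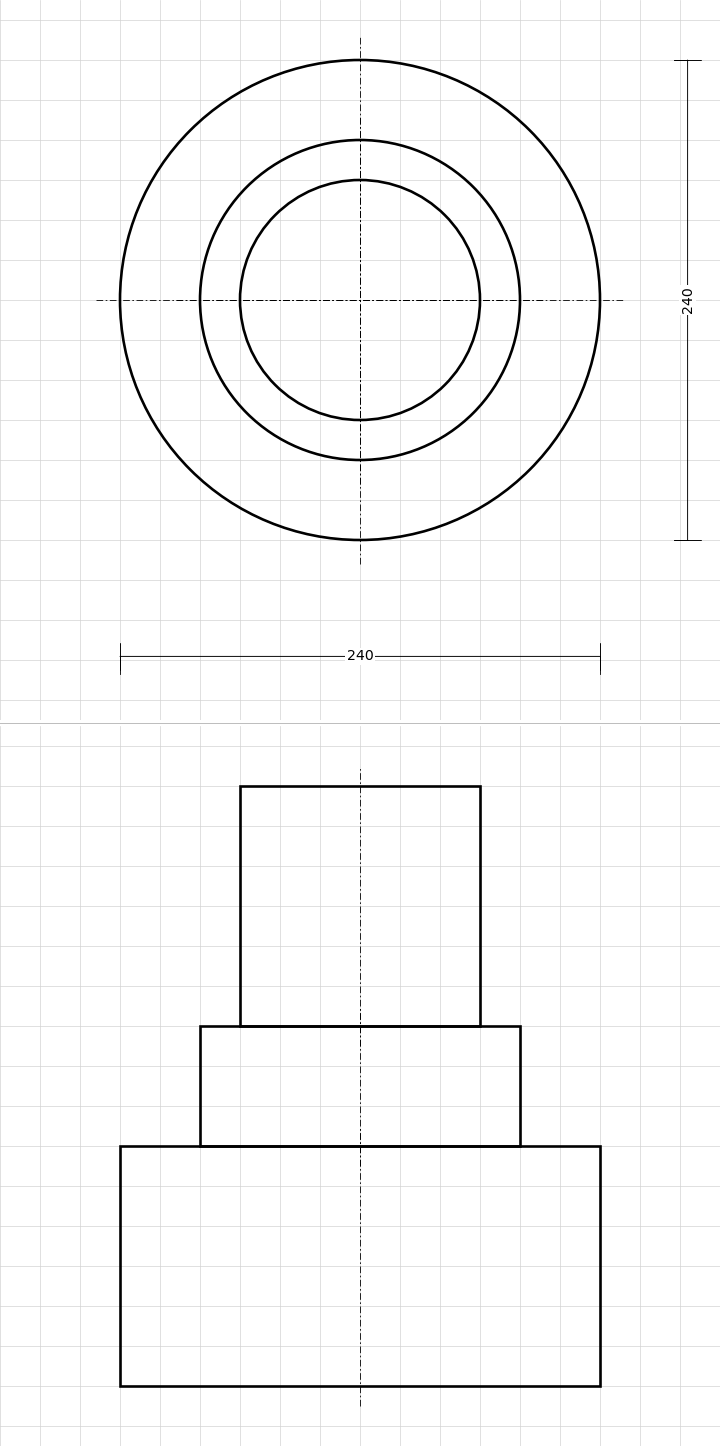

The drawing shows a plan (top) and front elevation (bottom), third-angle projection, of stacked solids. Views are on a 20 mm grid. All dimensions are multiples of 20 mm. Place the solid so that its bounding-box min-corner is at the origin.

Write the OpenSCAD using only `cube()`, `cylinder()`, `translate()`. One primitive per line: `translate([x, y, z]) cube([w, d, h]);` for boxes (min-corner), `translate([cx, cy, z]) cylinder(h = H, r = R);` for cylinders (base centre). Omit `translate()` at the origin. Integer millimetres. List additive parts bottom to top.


translate([120, 120, 0]) cylinder(h = 120, r = 120);
translate([120, 120, 120]) cylinder(h = 60, r = 80);
translate([120, 120, 180]) cylinder(h = 120, r = 60);


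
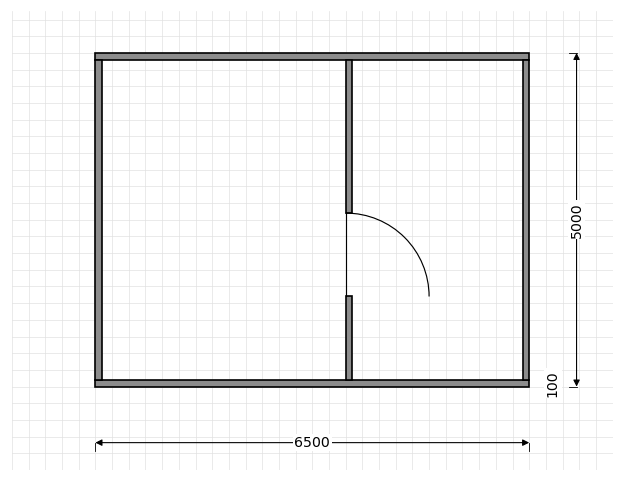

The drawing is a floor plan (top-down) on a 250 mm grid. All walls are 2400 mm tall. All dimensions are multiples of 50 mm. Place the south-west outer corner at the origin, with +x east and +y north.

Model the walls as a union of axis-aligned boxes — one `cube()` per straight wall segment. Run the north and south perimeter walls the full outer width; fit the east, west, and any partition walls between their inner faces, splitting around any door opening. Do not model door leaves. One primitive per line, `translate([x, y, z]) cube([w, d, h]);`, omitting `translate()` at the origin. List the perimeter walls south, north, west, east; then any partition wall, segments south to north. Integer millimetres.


cube([6500, 100, 2400]);
translate([0, 4900, 0]) cube([6500, 100, 2400]);
translate([0, 100, 0]) cube([100, 4800, 2400]);
translate([6400, 100, 0]) cube([100, 4800, 2400]);
translate([3750, 100, 0]) cube([100, 1250, 2400]);
translate([3750, 2600, 0]) cube([100, 2300, 2400]);


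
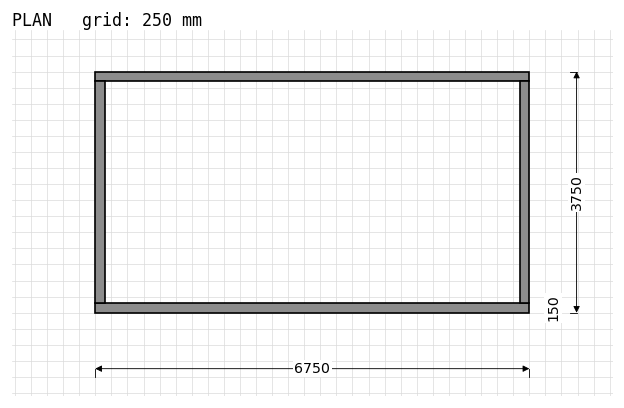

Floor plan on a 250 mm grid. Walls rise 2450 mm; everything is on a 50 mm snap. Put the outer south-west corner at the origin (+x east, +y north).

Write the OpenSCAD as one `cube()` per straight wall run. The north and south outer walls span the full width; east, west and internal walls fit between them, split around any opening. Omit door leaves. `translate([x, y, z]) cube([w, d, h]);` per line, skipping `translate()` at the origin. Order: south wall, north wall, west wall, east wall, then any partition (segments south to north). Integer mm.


cube([6750, 150, 2450]);
translate([0, 3600, 0]) cube([6750, 150, 2450]);
translate([0, 150, 0]) cube([150, 3450, 2450]);
translate([6600, 150, 0]) cube([150, 3450, 2450]);


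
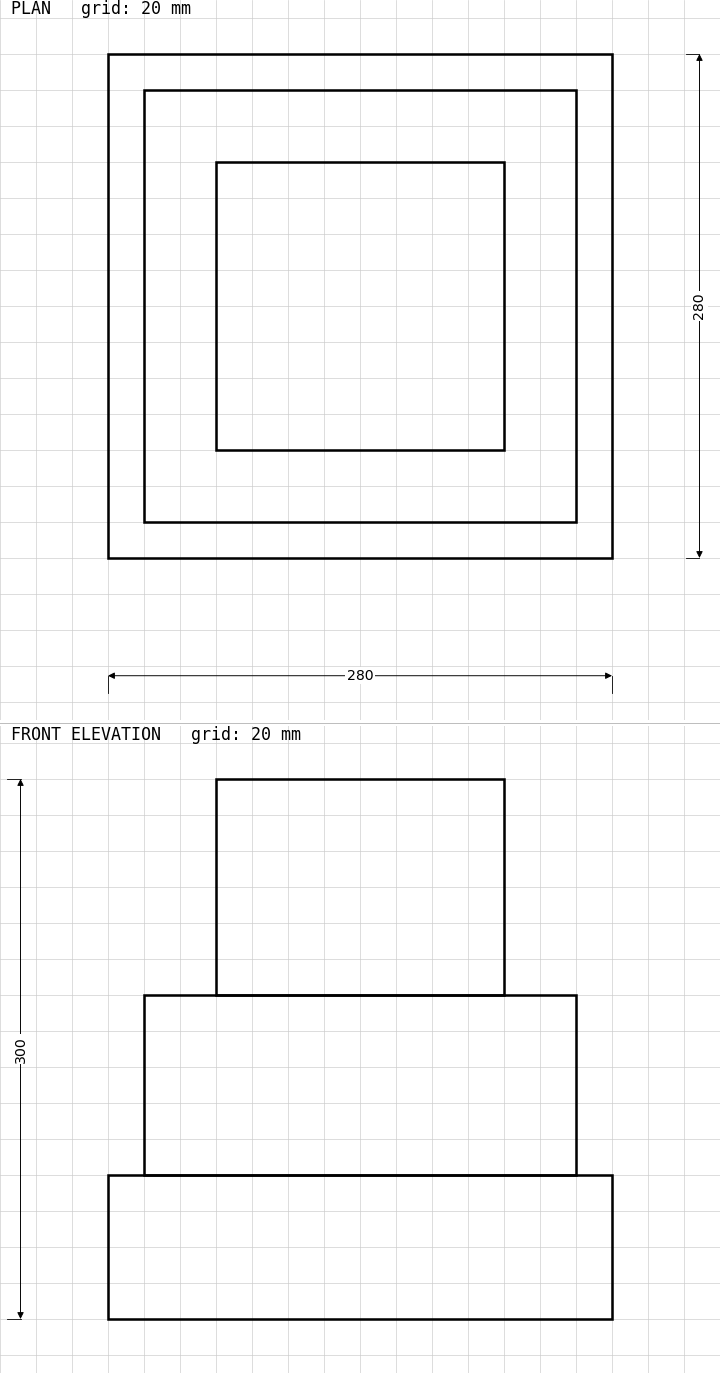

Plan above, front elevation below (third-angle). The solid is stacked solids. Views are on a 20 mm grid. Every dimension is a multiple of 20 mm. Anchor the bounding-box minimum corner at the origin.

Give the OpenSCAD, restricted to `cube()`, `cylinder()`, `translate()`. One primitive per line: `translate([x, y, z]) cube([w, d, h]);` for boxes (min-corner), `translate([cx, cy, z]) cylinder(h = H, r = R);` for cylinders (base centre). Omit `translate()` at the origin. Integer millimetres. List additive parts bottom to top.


cube([280, 280, 80]);
translate([20, 20, 80]) cube([240, 240, 100]);
translate([60, 60, 180]) cube([160, 160, 120]);
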